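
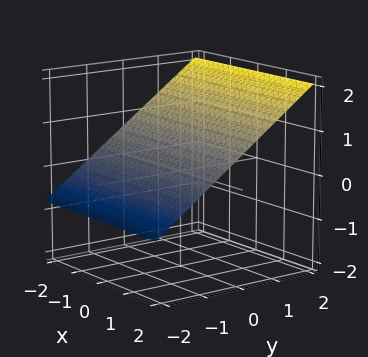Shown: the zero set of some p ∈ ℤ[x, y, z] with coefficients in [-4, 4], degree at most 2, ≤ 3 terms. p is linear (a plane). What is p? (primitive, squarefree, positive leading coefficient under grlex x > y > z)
First, deg p = 1. Every cross-section is a straight line — this is a plane.
Next, from the visible intercepts: no x-intercept at any integer in the box; it meets the y-axis at y = -1 (among the integer gridlines).
Finally, these observations pin down the coefficients.

2*y - 3*z + 2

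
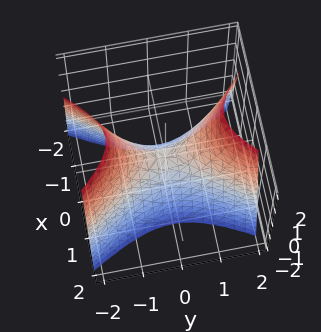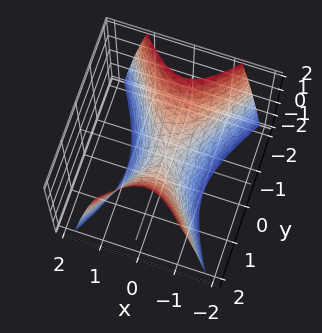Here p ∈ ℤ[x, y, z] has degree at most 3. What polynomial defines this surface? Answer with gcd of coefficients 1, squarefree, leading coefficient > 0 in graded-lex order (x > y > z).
2*x^2 - y^2 + z

1. The degree is 2 — a hyperbolic paraboloid; a quadric.
2. Symmetries: the y ↦ −y reflection is a symmetry, so y appears only in even powers; the x ↦ −x reflection is a symmetry, so x appears only in even powers.
3. Against the integer gridlines: one x-axis crossing is at x = 0; it meets the z-axis at z = 0 (among the integer gridlines).
4. Solving for integer coefficients yields p as stated.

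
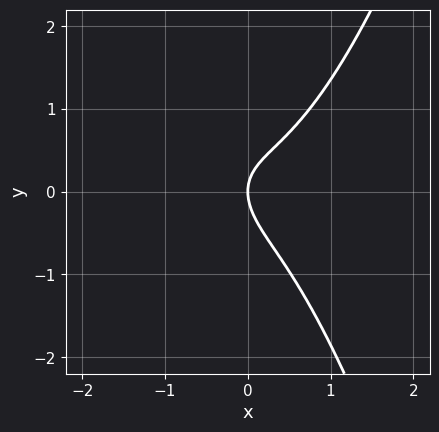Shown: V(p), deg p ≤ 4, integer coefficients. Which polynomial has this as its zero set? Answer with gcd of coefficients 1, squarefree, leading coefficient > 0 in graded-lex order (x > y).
First, deg p = 3. No degree-2 curve has this shape.
Then, from the axis intercepts and sections: it meets the x-axis at x = 0 (among the integer gridlines); it crosses the y-axis at the gridline y = 0.
Finally, matching integer coefficients to the picture gives p.

3*x^3 - x*y - 2*y^2 + 2*x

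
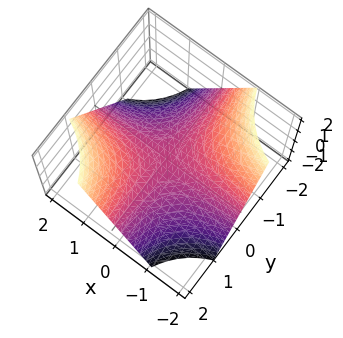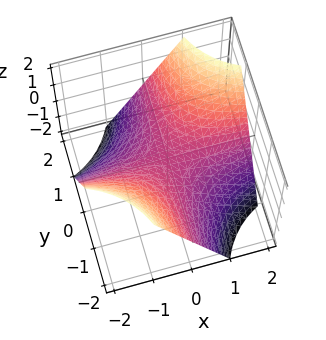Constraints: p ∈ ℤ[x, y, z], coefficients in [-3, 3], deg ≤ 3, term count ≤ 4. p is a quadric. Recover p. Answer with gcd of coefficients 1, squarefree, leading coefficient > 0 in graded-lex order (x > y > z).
The degree is 2 — a hyperbolic paraboloid; a quadric.
Against the integer gridlines: the visible y-axis segment lies entirely on the surface; the visible x-axis segment lies entirely on the surface; it crosses the z-axis at the gridline z = 0.
The integer polynomial consistent with all of this is the stated p.

x*y - z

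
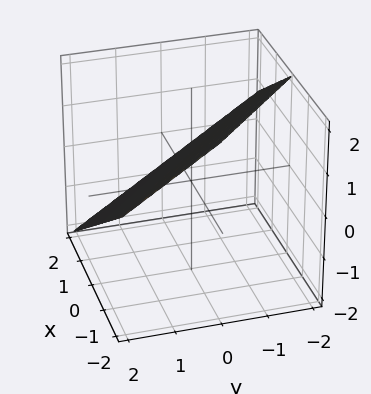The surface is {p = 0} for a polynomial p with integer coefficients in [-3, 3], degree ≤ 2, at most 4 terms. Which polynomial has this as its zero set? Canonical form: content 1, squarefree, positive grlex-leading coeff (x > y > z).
(a) Degree: every cross-section is a straight line — this is a plane, so deg p = 1.
(b) Checking where it meets the axes: it crosses the x-axis at the gridline x = 1; it meets the y-axis at y = 1 (among the integer gridlines).
(c) Matching integer coefficients to the picture gives p.

2*x + 2*y + 3*z - 2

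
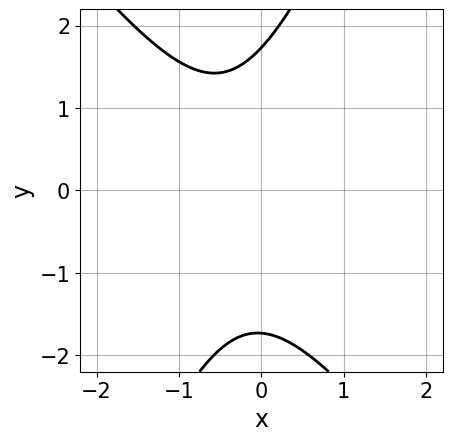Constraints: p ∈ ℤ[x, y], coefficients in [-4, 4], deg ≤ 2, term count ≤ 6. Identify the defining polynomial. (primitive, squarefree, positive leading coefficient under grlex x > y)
3*x^2 + x*y - y^2 + 2*x + 3

First, degree: a generic line meets the curve in up to 2 points, so deg p = 2.
Next, observable constraints: no x-intercept at any integer in the box.
Finally, assembling these constraints gives the stated polynomial.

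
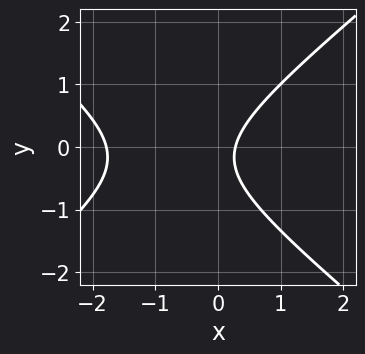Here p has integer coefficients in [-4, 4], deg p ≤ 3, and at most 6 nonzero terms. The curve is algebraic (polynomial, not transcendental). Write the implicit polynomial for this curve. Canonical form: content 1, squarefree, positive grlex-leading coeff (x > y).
2*x^2 - 3*y^2 + 3*x - y - 1

First, deg p = 2. The shape is more complex than any degree-1 curve.
Next, checking where it meets the axes: the curve avoids every integer y-axis point in the box.
Finally, together with the visible shape, these determine p as stated.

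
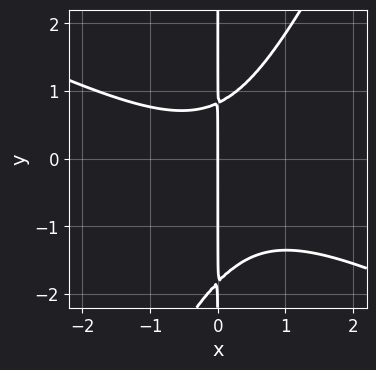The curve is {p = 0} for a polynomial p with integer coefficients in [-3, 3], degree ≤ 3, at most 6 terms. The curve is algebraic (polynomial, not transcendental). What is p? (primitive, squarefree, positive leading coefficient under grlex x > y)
2*x^3 + 3*x^2*y - 2*x*y^2 - 2*x*y + 3*x

First, deg p = 3.
Then, from the axis intercepts and sections: one x-axis crossing is at x = 0; the visible y-axis segment lies entirely on the curve.
Finally, these observations pin down the coefficients.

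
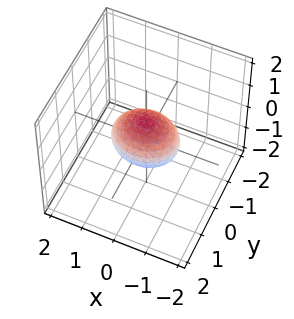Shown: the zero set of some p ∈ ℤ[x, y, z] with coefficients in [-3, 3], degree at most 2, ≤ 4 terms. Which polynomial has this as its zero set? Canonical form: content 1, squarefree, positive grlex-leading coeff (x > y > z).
2*x^2 + 3*y^2 + 3*z^2 - 2

Degree: a closed, bounded, convex surface; a quadric, so deg p = 2.
Symmetries: mirror symmetry y ↦ −y ⇒ only even powers of y; it's symmetric under z → −z, forcing even powers of z; the x ↦ −x reflection is a symmetry, so x appears only in even powers.
Checking where it meets the axes: the x-axis gridline crossings are at x ∈ {-1, 1}.
These observations pin down the coefficients.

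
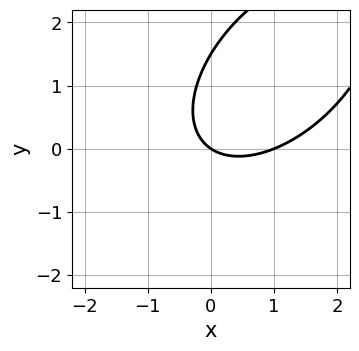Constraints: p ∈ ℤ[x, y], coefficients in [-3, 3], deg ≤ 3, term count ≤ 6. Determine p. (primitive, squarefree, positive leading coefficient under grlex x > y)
(a) deg p = 2.
(b) From the visible intercepts: it crosses the y-axis at the gridline y = 0; the x-axis gridline crossings are at x ∈ {0, 1}.
(c) Together with the visible shape, these determine p as stated.

2*x^2 - 2*x*y + 2*y^2 - 2*x - 3*y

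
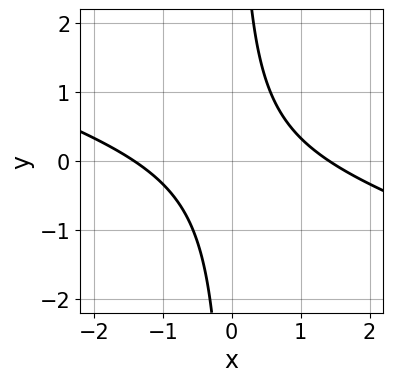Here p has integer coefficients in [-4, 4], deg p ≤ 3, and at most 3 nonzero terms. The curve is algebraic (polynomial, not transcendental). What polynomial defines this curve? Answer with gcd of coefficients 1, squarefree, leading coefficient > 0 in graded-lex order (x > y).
(a) The degree is 2 — no degree-1 curve has this shape.
(b) From the visible intercepts: the curve avoids every integer y-axis point in the box.
(c) Solving for integer coefficients yields p as stated.

x^2 + 3*x*y - 2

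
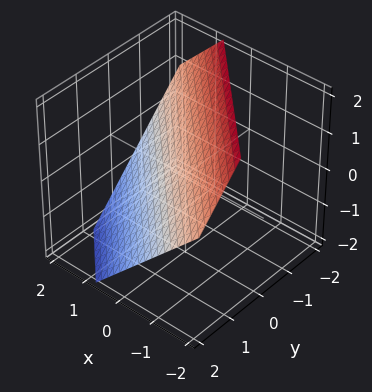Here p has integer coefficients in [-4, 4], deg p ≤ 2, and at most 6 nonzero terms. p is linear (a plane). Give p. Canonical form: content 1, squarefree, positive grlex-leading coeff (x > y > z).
3*x + 3*y + 3*z - 2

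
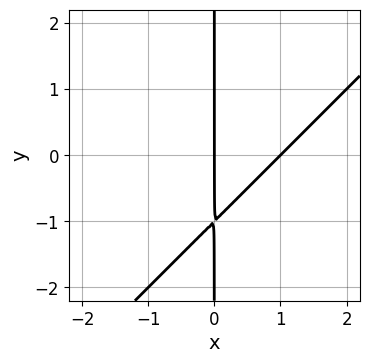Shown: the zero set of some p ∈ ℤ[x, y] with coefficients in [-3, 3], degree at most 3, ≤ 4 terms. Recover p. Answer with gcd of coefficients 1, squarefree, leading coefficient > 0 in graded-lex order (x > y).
(a) deg p = 2. A generic line meets the curve in up to 2 points.
(b) Reading off the gridlines: the visible y-axis segment lies entirely on the curve; the x-axis gridline crossings are at x ∈ {0, 1}.
(c) Fitting integer coefficients to these (and the overall shape) gives p.

x^2 - x*y - x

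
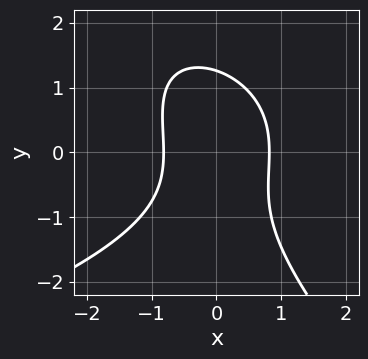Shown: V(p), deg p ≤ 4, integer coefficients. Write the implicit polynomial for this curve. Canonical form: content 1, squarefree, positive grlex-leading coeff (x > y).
(a) Degree: a generic line meets the curve in up to 3 points, so deg p = 3.
(b) Solving for integer coefficients yields p as stated.

x*y^2 + y^3 + 3*x^2 - 2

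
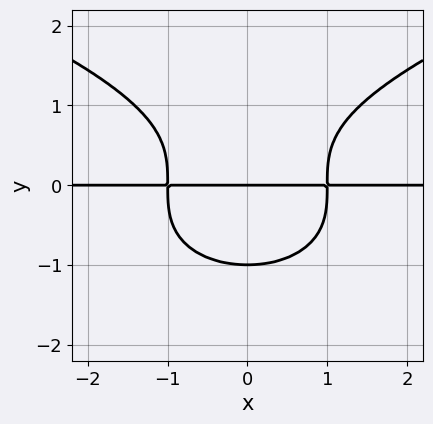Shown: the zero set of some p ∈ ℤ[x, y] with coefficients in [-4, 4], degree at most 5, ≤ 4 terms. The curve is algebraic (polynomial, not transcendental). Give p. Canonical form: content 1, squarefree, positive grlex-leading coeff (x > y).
y^4 - x^2*y + y

(a) deg p = 4. No degree-3 curve has this shape.
(b) Symmetries: it's symmetric under x → −x, forcing even powers of x.
(c) Checking where it meets the axes: the y-axis gridline crossings are at y ∈ {-1, 0}; the visible x-axis segment lies entirely on the curve.
(d) Fitting integer coefficients to these (and the overall shape) gives p.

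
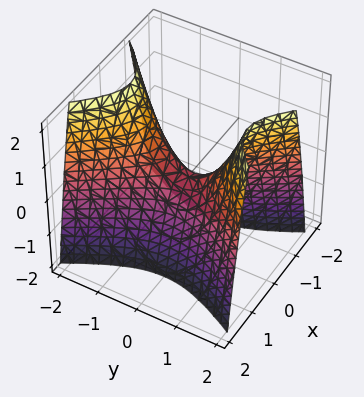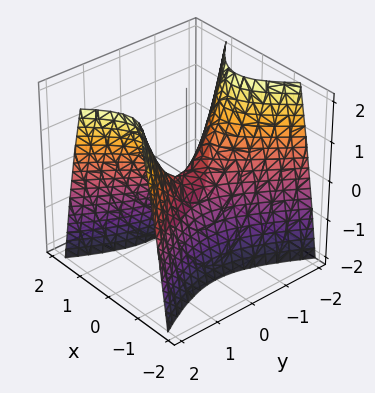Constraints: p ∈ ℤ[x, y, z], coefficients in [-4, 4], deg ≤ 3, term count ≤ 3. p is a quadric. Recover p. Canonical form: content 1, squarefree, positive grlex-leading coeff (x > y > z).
2*x^2 - y^2 + z

First, degree: a hyperbolic paraboloid; a quadric, so deg p = 2.
Next, symmetries: the y ↦ −y reflection is a symmetry, so y appears only in even powers; it's symmetric under x → −x, forcing even powers of x.
Then, reading off the gridlines: it meets the y-axis at y = 0 (among the integer gridlines); it crosses the z-axis at the gridline z = 0.
Finally, the integer polynomial consistent with all of this is the stated p.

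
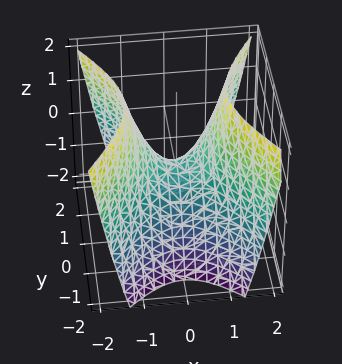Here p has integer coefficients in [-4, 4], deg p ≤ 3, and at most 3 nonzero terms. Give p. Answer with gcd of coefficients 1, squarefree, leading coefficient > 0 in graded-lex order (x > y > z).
3*x^2 - 2*y^2 - 2*z

(a) deg p = 2.
(b) Symmetries: it's symmetric under x → −x, forcing even powers of x; the y ↦ −y reflection is a symmetry, so y appears only in even powers.
(c) Checking where it meets the axes: it meets the z-axis at z = 0 (among the integer gridlines); it crosses the y-axis at the gridline y = 0.
(d) Matching integer coefficients to the picture gives p.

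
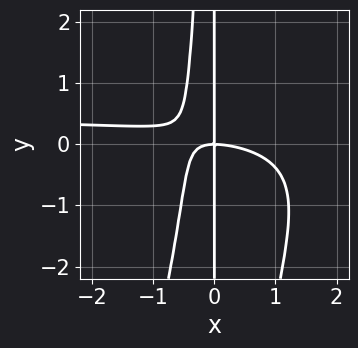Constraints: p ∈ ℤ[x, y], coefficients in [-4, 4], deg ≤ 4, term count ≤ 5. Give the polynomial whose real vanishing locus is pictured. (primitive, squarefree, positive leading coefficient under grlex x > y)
1. The degree is 4 — the shape is more complex than any degree-3 curve.
2. From the visible intercepts: the visible y-axis segment lies entirely on the curve; it crosses the x-axis at the gridline x = 0.
3. Together with the visible shape, these determine p as stated.

2*x^3*y - x^2*y^2 - x^3 - 3*x^2*y - 2*x*y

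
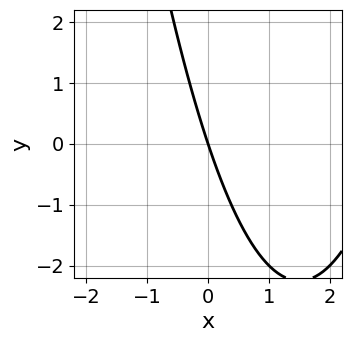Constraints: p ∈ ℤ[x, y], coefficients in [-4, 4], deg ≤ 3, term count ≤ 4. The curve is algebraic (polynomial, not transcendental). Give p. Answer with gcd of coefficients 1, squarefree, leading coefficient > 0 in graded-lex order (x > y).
x^2 - 3*x - y

1. Degree: a generic line meets the curve in up to 2 points, so deg p = 2.
2. Against the integer gridlines: it meets the x-axis at x = 0 (among the integer gridlines); one y-axis crossing is at y = 0.
3. Assembling these constraints gives the stated polynomial.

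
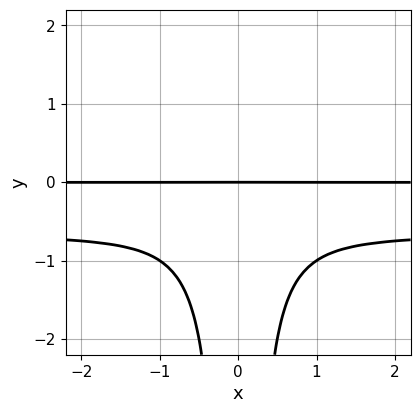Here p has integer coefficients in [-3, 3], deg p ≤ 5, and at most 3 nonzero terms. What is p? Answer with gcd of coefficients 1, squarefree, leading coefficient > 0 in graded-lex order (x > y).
3*x^2*y^2 + 2*x^2*y + y

First, the degree is 4 — no degree-3 curve has this shape.
Then, symmetries: mirror symmetry x ↦ −x ⇒ only even powers of x.
Next, observable constraints: every point of the x-axis in the box is on the curve; it meets the y-axis at y = 0 (among the integer gridlines).
Finally, the integer polynomial consistent with all of this is the stated p.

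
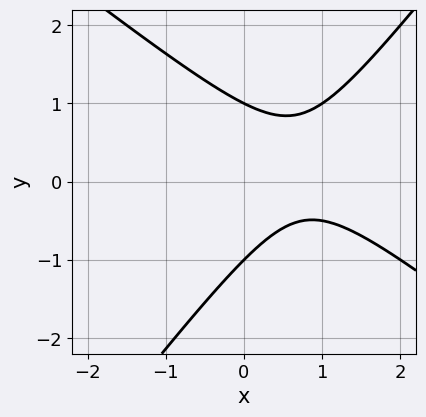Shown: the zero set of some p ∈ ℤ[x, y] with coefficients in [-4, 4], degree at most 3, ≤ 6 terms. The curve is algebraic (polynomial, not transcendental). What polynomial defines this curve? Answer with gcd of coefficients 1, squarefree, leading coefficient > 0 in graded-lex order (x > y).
First, degree: the shape is more complex than any degree-1 curve, so deg p = 2.
Then, against the integer gridlines: the curve avoids every integer x-axis point in the box; the y-axis gridline crossings are at y ∈ {-1, 1}.
Finally, together with the visible shape, these determine p as stated.

2*x^2 + x*y - 2*y^2 - 3*x + 2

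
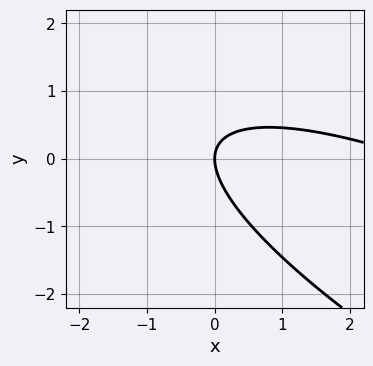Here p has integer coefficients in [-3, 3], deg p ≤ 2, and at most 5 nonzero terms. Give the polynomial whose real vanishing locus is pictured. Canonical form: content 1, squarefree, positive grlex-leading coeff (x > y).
First, degree: no degree-1 curve has this shape, so deg p = 2.
Then, from the axis intercepts and sections: it meets the x-axis at x = 0 (among the integer gridlines); one y-axis crossing is at y = 0.
Finally, fitting integer coefficients to these (and the overall shape) gives p.

x^2 + 3*x*y + 3*y^2 - 3*x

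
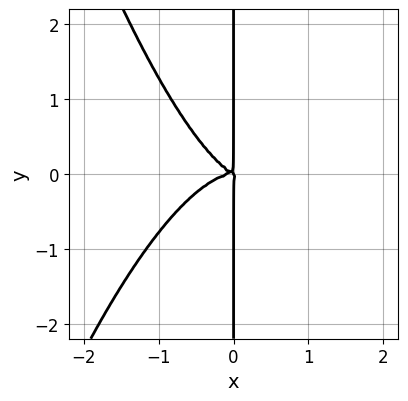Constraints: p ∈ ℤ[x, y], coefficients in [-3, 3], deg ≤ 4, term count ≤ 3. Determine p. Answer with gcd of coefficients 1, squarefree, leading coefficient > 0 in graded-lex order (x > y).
2*x^4 + x^2*y + 2*x*y^2

deg p = 4. The shape is more complex than any degree-3 curve.
Reading off the gridlines: the visible y-axis segment lies entirely on the curve.
Solving for integer coefficients yields p as stated.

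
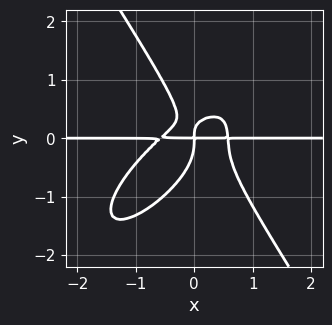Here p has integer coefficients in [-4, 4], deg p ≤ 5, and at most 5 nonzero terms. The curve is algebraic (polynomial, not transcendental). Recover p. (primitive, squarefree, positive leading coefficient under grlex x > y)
First, degree: the shape is more complex than any degree-3 curve, so deg p = 4.
Then, reading off the gridlines: every point of the x-axis in the box is on the curve.
Finally, the integer polynomial consistent with all of this is the stated p.

3*x^3*y - 3*x^2*y^2 + 2*y^4 + 2*x*y^2 - x*y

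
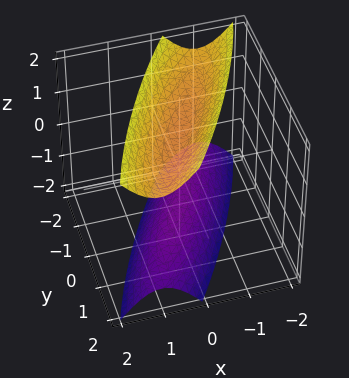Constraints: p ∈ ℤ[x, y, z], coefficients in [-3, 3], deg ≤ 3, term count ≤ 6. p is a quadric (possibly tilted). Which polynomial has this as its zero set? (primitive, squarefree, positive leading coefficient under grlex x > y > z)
1. I count 2 distinct pieces.
2. deg p = 2.
3. From the axis intercepts and sections: it misses every integer gridline on the x-axis; no y-intercept at any integer in the box; the z-axis gridline crossings are at z ∈ {-1, 1}.
4. Matching integer coefficients to the picture gives p.

3*x^2 - 3*x*y + y^2 - z^2 + 1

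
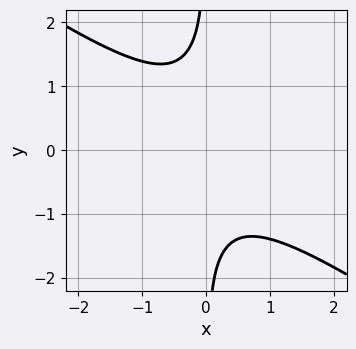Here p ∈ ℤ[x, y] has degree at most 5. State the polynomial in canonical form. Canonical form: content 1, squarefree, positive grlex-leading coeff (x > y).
deg p = 4.
From the axis intercepts and sections: the curve avoids every integer x-axis point in the box; no y-intercept at any integer in the box.
Putting this together gives p.

x^3*y - 2*x*y^3 - 2*x^2 - 2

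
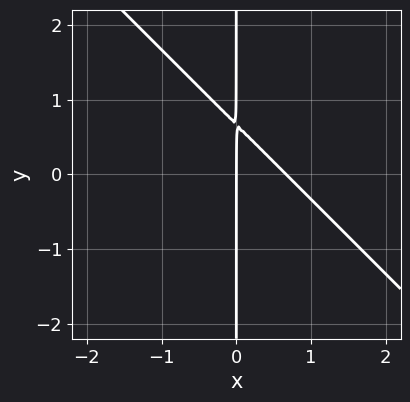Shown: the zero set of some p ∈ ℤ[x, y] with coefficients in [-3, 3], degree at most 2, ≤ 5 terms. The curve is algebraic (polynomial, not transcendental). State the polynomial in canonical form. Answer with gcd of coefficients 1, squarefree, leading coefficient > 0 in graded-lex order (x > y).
3*x^2 + 3*x*y - 2*x

(a) The degree is 2 — a generic line meets the curve in up to 2 points.
(b) Checking where it meets the axes: every point of the y-axis in the box is on the curve; it meets the x-axis at x = 0 (among the integer gridlines).
(c) These observations pin down the coefficients.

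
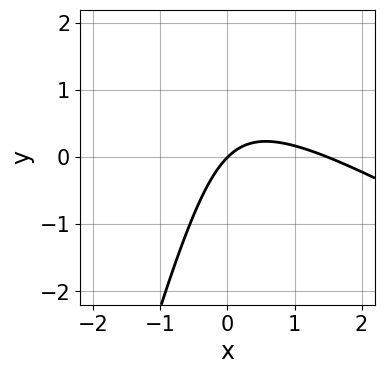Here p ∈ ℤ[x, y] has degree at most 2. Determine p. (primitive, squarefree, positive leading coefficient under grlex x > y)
2*x^2 + 3*x*y - y^2 - 3*x + 3*y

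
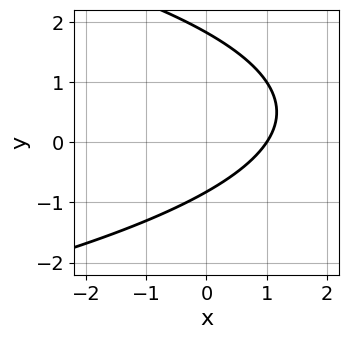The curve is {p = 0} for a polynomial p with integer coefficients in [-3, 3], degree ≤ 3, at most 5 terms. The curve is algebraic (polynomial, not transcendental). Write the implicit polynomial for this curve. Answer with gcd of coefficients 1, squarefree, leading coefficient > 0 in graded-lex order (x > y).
2*y^2 + 3*x - 2*y - 3

1. The degree is 2 — a generic line meets the curve in up to 2 points.
2. Checking where it meets the axes: it crosses the x-axis at the gridline x = 1.
3. These observations pin down the coefficients.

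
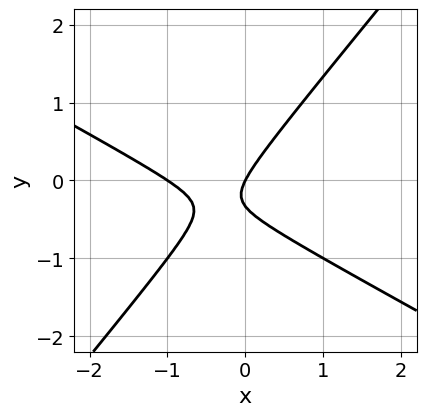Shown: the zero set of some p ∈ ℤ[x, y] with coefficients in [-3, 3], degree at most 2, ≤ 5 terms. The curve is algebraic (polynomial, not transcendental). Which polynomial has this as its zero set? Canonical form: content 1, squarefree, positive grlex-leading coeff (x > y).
1. deg p = 2. The shape is more complex than any degree-1 curve.
2. Against the integer gridlines: it crosses the y-axis at the gridline y = 0; the x-axis gridline crossings are at x ∈ {-1, 0}.
3. These observations pin down the coefficients.

2*x^2 + 2*x*y - 3*y^2 + 2*x - y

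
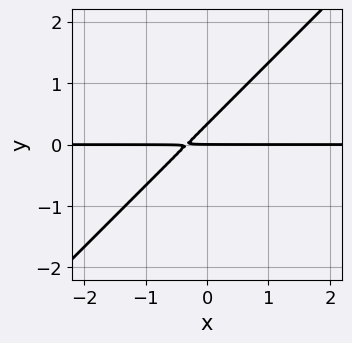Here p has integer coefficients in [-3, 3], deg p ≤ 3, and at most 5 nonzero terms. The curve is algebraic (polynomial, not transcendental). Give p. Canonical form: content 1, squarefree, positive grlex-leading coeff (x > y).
(a) deg p = 2.
(b) Checking where it meets the axes: it crosses the y-axis at the gridline y = 0; the visible x-axis segment lies entirely on the curve.
(c) Assembling these constraints gives the stated polynomial.

3*x*y - 3*y^2 + y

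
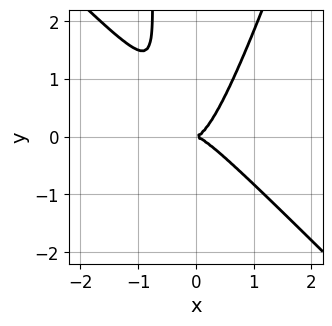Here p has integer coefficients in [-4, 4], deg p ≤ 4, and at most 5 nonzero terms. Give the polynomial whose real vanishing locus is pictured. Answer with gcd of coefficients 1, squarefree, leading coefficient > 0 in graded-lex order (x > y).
1. The degree is 3 — no degree-2 curve has this shape.
2. Observable constraints: it crosses the x-axis at the gridline x = 0; it meets the y-axis at y = 0 (among the integer gridlines).
3. These observations pin down the coefficients.

3*x^3 + 2*x^2*y - x*y^2 - y^2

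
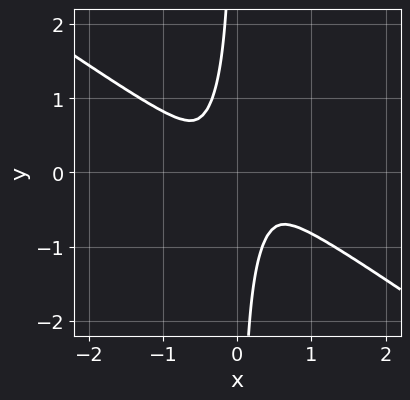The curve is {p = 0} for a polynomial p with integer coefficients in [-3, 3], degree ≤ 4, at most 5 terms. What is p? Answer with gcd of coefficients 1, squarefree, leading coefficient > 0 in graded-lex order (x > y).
x^4 + 3*x*y^3 + y^2

1. deg p = 4. A generic line meets the curve in up to 4 points.
2. The integer polynomial consistent with all of this is the stated p.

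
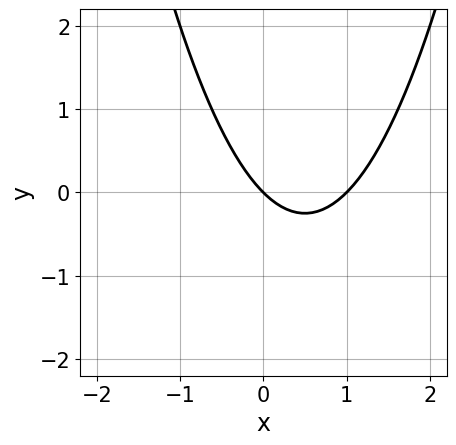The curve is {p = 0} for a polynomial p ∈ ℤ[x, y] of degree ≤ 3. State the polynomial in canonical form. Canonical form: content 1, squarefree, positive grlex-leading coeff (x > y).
x^2 - x - y

1. The degree is 2 — no degree-1 curve has this shape.
2. Observable constraints: it crosses the y-axis at the gridline y = 0; the x-axis gridline crossings are at x ∈ {0, 1}.
3. Together with the visible shape, these determine p as stated.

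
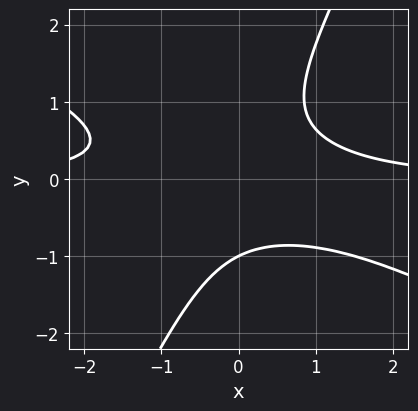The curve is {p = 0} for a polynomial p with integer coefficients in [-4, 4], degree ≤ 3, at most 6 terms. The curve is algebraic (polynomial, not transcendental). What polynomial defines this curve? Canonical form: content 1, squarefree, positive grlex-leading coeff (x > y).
Degree: no degree-2 curve has this shape, so deg p = 3.
Checking where it meets the axes: it meets the y-axis at y = -1 (among the integer gridlines); no x-intercept at any integer in the box.
Matching integer coefficients to the picture gives p.

2*x^2*y + 3*x*y^2 - 2*y^3 - 2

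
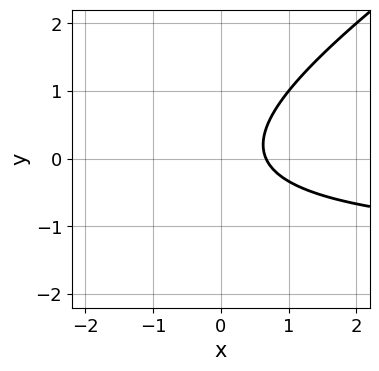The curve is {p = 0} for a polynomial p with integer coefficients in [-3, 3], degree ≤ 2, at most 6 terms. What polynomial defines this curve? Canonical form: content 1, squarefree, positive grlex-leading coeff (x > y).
2*x*y - 3*y^2 + 3*x - 2

(a) The degree is 2 — a generic line meets the curve in up to 2 points.
(b) From the visible intercepts: the curve avoids every integer y-axis point in the box.
(c) Solving for integer coefficients yields p as stated.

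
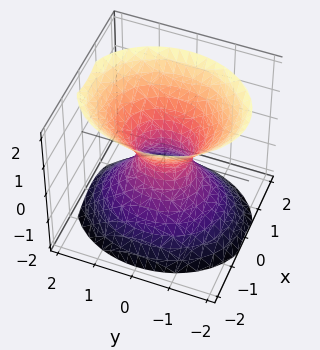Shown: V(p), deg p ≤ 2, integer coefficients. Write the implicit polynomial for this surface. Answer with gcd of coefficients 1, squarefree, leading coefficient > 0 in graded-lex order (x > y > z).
3*x^2 + 2*y^2 - 2*z^2 - 1

(a) deg p = 2. An hourglass — one-sheet hyperboloid; a quadric.
(b) Symmetries: it's symmetric under y → −y, forcing even powers of y; it's symmetric under z → −z, forcing even powers of z; mirror symmetry x ↦ −x ⇒ only even powers of x.
(c) Observable constraints: no z-intercept at any integer in the box.
(d) Together with the visible shape, these determine p as stated.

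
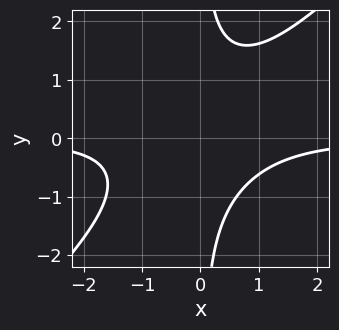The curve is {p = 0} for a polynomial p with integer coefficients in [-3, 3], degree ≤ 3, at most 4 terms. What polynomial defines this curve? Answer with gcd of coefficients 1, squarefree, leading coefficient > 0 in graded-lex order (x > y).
x^2*y - x*y^2 + 1

1. deg p = 3. The shape is more complex than any degree-2 curve.
2. Against the integer gridlines: the curve avoids every integer x-axis point in the box; the curve avoids every integer y-axis point in the box.
3. Together with the visible shape, these determine p as stated.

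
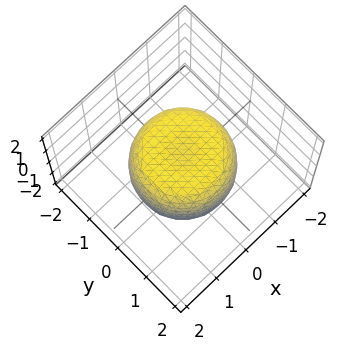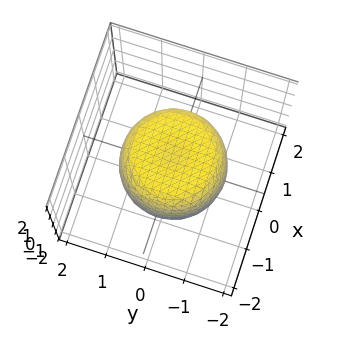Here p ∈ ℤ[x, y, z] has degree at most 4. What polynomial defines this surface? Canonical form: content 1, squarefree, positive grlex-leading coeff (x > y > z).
x^4 + 2*x^2*y^2 + y^4 - x^2 - y^2 + z^2 - 1

deg p = 4. No degree-3 surface has this shape.
Symmetries: the surface is invariant under rotation about z: p = q(x² + y², z).
Against the integer gridlines: the z-axis gridline crossings are at z ∈ {-1, 1}; a circular section at z = -1 has radius exactly 1.
Matching integer coefficients to the picture gives p.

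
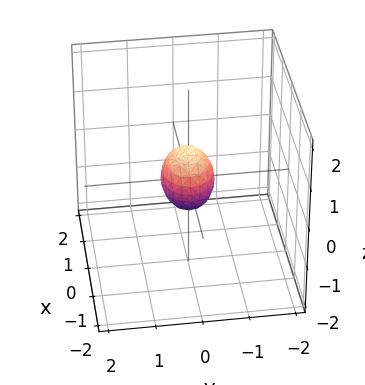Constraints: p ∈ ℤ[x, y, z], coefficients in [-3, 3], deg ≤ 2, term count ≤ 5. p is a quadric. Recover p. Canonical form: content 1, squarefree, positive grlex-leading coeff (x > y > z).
First, the degree is 2 — a closed, bounded, convex surface; a quadric.
Then, symmetries: mirror symmetry y ↦ −y ⇒ only even powers of y; it's symmetric under z → −z, forcing even powers of z; the x ↦ −x reflection is a symmetry, so x appears only in even powers.
Finally, fitting integer coefficients to these (and the overall shape) gives p.

2*x^2 + 3*y^2 + 2*z^2 - 1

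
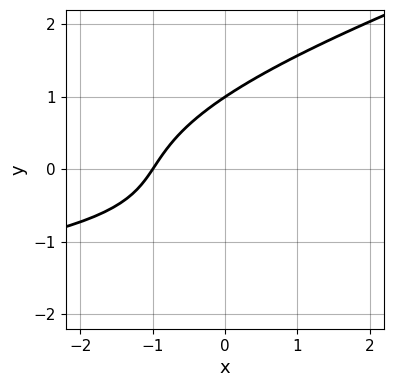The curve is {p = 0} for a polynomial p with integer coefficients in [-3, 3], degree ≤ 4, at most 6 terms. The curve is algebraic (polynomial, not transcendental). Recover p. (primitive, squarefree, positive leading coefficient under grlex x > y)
x*y^2 - 3*y^3 + 2*x*y + 3*x + 3

deg p = 3. The shape is more complex than any degree-2 curve.
From the axis intercepts and sections: it crosses the x-axis at the gridline x = -1; it crosses the y-axis at the gridline y = 1.
Putting this together gives p.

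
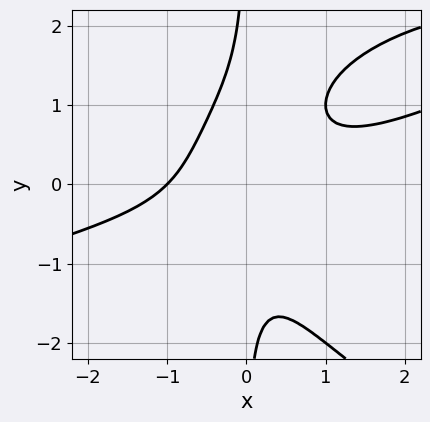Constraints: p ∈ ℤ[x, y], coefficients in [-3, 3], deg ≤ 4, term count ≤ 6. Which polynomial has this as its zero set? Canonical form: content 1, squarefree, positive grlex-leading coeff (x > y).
x*y^3 + x^3 - 3*x^2*y + 1

Degree: a generic line meets the curve in up to 4 points, so deg p = 4.
From the axis intercepts and sections: no y-intercept at any integer in the box; one x-axis crossing is at x = -1.
Putting this together gives p.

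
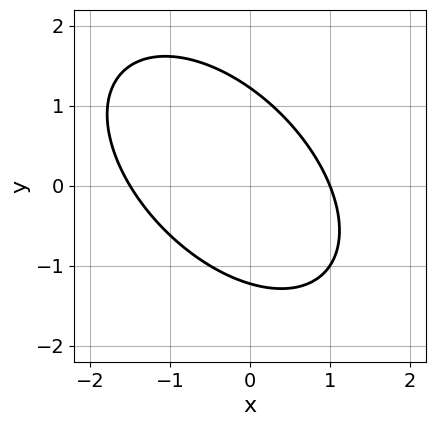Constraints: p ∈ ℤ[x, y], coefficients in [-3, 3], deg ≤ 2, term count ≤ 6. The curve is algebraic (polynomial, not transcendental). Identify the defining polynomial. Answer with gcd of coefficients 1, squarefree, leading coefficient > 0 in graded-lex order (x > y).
2*x^2 + 2*x*y + 2*y^2 + x - 3

1. The degree is 2 — no degree-1 curve has this shape.
2. Observable constraints: one x-axis crossing is at x = 1.
3. These observations pin down the coefficients.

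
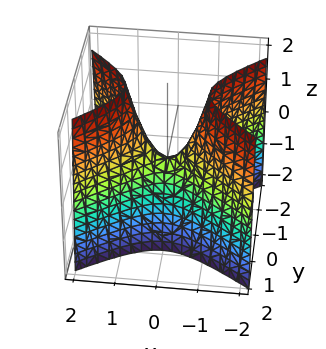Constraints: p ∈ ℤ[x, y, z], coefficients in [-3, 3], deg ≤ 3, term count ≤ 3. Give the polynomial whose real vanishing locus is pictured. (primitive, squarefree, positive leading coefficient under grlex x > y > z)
2*x^2 - 3*y^2 - z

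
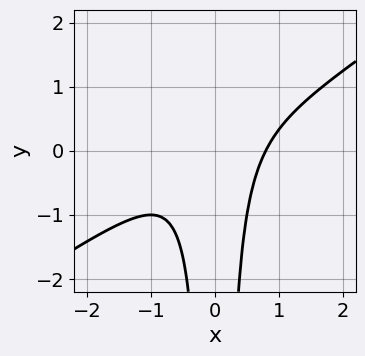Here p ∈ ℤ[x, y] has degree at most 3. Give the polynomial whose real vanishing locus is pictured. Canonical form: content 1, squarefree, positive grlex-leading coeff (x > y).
2*x^3 - 3*x^2*y - 1

First, deg p = 3. A generic line meets the curve in up to 3 points.
Next, observable constraints: no y-intercept at any integer in the box.
Finally, assembling these constraints gives the stated polynomial.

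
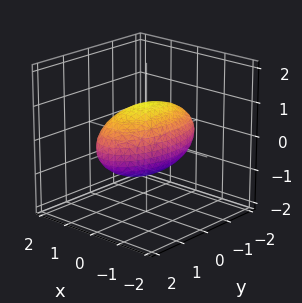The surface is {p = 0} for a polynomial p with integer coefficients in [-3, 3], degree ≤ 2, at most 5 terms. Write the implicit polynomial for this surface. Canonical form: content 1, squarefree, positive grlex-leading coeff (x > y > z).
First, the degree is 2 — a closed, bounded, convex surface; a quadric.
Then, symmetries: it's symmetric under y → −y, forcing even powers of y; the x ↦ −x reflection is a symmetry, so x appears only in even powers; mirror symmetry z ↦ −z ⇒ only even powers of z.
Next, from the visible intercepts: among the integer gridlines, it crosses the z-axis at z ∈ {-1, 1}; the x-axis gridline crossings are at x ∈ {-1, 1}.
Finally, these observations pin down the coefficients.

3*x^2 + y^2 + 3*z^2 - 3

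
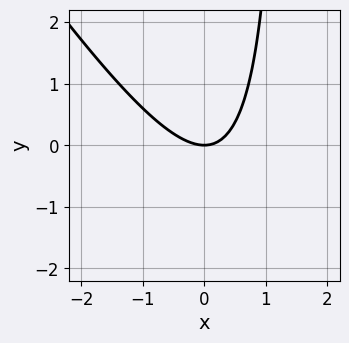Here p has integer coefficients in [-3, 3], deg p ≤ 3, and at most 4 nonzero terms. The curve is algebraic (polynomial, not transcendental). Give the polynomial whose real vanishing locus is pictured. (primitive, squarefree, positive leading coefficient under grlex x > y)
First, degree: a generic line meets the curve in up to 2 points, so deg p = 2.
Next, from the visible intercepts: one y-axis crossing is at y = 0; it crosses the x-axis at the gridline x = 0.
Finally, putting this together gives p.

3*x^2 + 2*x*y - 3*y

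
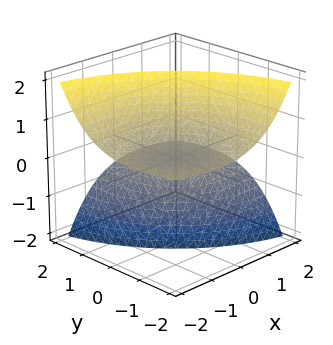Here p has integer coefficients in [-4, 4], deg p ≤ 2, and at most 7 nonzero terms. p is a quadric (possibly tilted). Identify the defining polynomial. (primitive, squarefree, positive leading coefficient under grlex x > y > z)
x^2 + 3*x*z + y^2 + 3*y*z - z^2

(a) The picture has 2 separate pieces. They look like related sheets of one shape, so recover p as a whole.
(b) deg p = 2. No degree-1 surface has this shape.
(c) From the axis intercepts and sections: one x-axis crossing is at x = 0; it crosses the z-axis at the gridline z = 0.
(d) These observations pin down the coefficients.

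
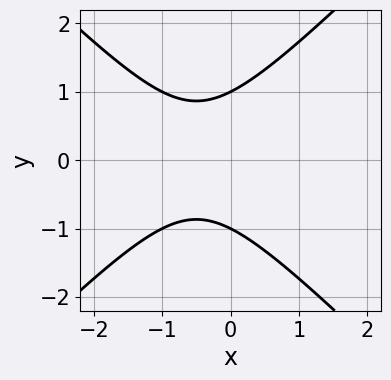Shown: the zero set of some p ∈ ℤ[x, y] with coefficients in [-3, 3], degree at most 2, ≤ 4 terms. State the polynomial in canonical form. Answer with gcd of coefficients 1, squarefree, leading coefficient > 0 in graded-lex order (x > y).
x^2 - y^2 + x + 1

(a) Degree: no degree-1 curve has this shape, so deg p = 2.
(b) Symmetries: it's symmetric under y → −y, forcing even powers of y.
(c) Against the integer gridlines: the curve avoids every integer x-axis point in the box; among the integer gridlines, it crosses the y-axis at y ∈ {-1, 1}.
(d) Fitting integer coefficients to these (and the overall shape) gives p.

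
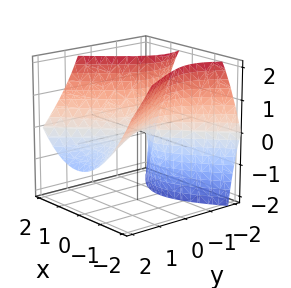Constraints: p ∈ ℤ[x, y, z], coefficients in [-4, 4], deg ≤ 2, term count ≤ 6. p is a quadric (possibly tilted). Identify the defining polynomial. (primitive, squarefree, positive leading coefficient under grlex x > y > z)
First, the degree is 2 — no degree-1 surface has this shape.
Then, observable constraints: it meets the z-axis at z = 0 (among the integer gridlines); it meets the y-axis at y = 0 (among the integer gridlines).
Finally, together with the visible shape, these determine p as stated.

3*x^2 - x*y - 2*y^2 - 3*y*z - 3*z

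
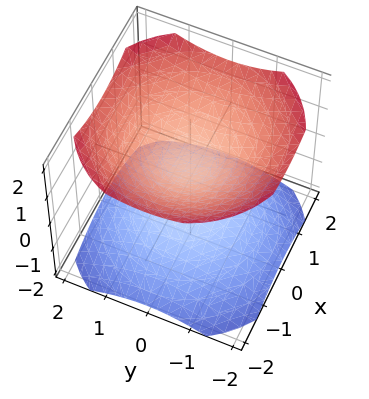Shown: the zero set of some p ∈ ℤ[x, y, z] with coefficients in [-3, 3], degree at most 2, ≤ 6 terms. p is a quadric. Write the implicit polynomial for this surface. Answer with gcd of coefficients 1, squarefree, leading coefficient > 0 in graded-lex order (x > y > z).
1. The picture has 2 separate pieces.
2. Degree: two sheets facing apart; a quadric, so deg p = 2.
3. Symmetries: the z ↦ −z reflection is a symmetry, so z appears only in even powers; every cross-section ⟂ z is a circle, so x, y appear only via x² + y².
4. Reading off the gridlines: no y-intercept at any integer in the box; the surface avoids every integer x-axis point in the box.
5. These observations pin down the coefficients.

2*x^2 + 2*y^2 - 3*z^2 + 1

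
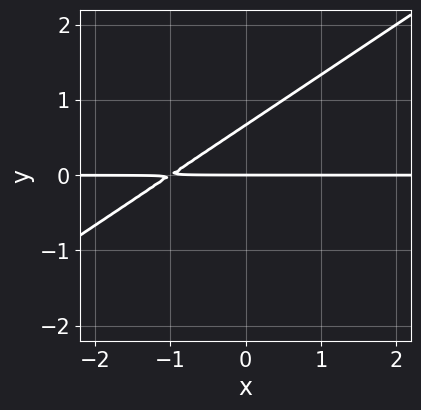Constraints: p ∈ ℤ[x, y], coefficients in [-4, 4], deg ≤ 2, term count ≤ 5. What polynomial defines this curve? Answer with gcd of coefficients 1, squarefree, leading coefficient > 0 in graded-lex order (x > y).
2*x*y - 3*y^2 + 2*y

The degree is 2 — no degree-1 curve has this shape.
Reading off the gridlines: every point of the x-axis in the box is on the curve; it crosses the y-axis at the gridline y = 0.
The integer polynomial consistent with all of this is the stated p.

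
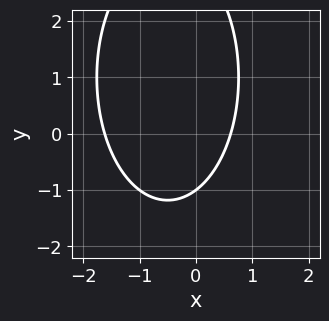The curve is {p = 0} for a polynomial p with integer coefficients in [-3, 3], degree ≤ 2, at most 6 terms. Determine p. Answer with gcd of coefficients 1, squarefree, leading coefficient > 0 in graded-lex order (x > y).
3*x^2 + y^2 + 3*x - 2*y - 3

(a) deg p = 2. No degree-1 curve has this shape.
(b) From the axis intercepts and sections: it meets the y-axis at y = -1 (among the integer gridlines).
(c) Assembling these constraints gives the stated polynomial.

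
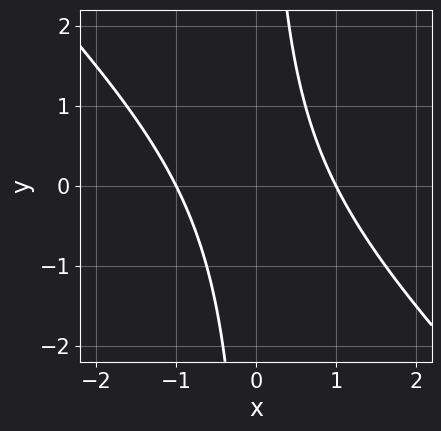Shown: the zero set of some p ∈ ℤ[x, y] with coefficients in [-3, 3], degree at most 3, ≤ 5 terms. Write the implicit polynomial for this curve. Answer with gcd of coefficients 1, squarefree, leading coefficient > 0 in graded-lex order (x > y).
x^2 + x*y - 1

First, deg p = 2. The shape is more complex than any degree-1 curve.
Then, from the axis intercepts and sections: the x-axis gridline crossings are at x ∈ {-1, 1}; no y-intercept at any integer in the box.
Finally, together with the visible shape, these determine p as stated.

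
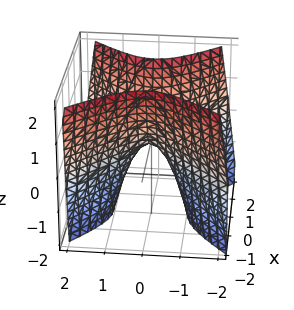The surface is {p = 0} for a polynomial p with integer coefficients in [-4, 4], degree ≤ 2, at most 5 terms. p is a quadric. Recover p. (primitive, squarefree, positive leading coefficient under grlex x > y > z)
2*x^2 - 2*y^2 - z

(a) Degree: a hyperbolic paraboloid; a quadric, so deg p = 2.
(b) Symmetries: the y ↦ −y reflection is a symmetry, so y appears only in even powers; it's symmetric under x → −x, forcing even powers of x.
(c) From the visible intercepts: it crosses the y-axis at the gridline y = 0; it crosses the z-axis at the gridline z = 0.
(d) The integer polynomial consistent with all of this is the stated p.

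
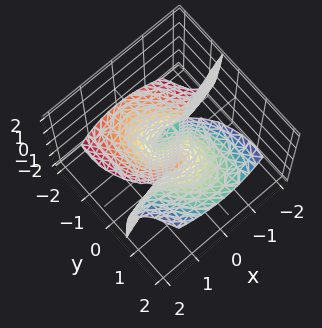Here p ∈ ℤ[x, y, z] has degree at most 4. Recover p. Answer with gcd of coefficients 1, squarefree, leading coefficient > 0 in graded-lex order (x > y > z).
x^3 - 3*x^2*y - 2*y^3 + 3*y^2*z + y

The degree is 3 — no degree-2 surface has this shape.
Observable constraints: it meets the y-axis at y = 0 (among the integer gridlines); the visible z-axis segment lies entirely on the surface.
Matching integer coefficients to the picture gives p.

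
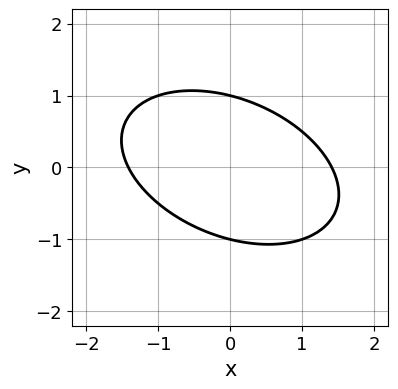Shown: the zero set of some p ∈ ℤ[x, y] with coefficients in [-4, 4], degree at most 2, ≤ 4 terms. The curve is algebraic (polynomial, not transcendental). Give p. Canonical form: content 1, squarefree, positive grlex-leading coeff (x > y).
x^2 + x*y + 2*y^2 - 2

First, degree: a generic line meets the curve in up to 2 points, so deg p = 2.
Then, checking where it meets the axes: among the integer gridlines, it crosses the y-axis at y ∈ {-1, 1}.
Finally, the integer polynomial consistent with all of this is the stated p.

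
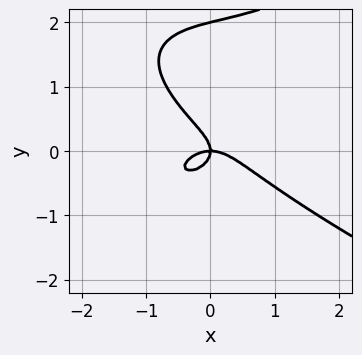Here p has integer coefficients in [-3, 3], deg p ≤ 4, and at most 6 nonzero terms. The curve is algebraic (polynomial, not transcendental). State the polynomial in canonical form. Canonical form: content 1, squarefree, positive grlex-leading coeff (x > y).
1. deg p = 4. No degree-3 curve has this shape.
2. Observable constraints: one x-axis crossing is at x = 0; the y-axis gridline crossings are at y ∈ {0, 2}.
3. Together with the visible shape, these determine p as stated.

y^4 - x^3 - 2*y^3 - x*y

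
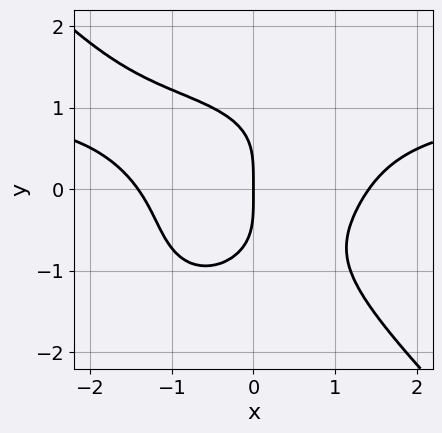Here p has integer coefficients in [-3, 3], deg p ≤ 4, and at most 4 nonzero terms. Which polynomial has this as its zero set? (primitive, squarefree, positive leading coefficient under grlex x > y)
1. Degree: no degree-3 curve has this shape, so deg p = 4.
2. Observable constraints: it crosses the y-axis at the gridline y = 0; one x-axis crossing is at x = 0.
3. Solving for integer coefficients yields p as stated.

x^3*y + y^4 - x^3 + 2*x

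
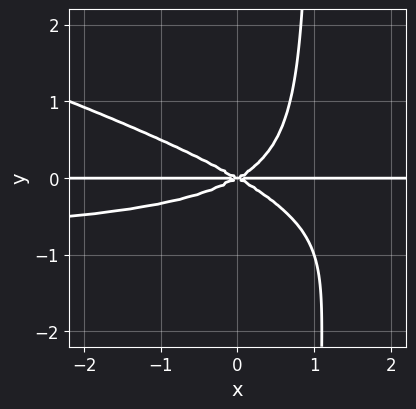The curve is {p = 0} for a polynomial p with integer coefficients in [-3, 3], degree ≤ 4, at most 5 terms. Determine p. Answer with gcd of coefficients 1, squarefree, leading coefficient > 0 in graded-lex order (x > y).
(a) The degree is 4 — no degree-3 curve has this shape.
(b) From the visible intercepts: it crosses the y-axis at the gridline y = 0; every point of the x-axis in the box is on the curve.
(c) Together with the visible shape, these determine p as stated.

x^2*y^2 + 3*x*y^3 + x^2*y - 3*y^3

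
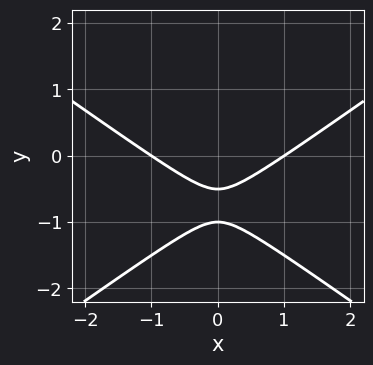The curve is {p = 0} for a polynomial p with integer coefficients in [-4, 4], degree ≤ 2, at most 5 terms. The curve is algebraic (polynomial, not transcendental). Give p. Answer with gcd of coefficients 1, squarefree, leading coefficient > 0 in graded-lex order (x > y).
x^2 - 2*y^2 - 3*y - 1

(a) Degree: the shape is more complex than any degree-1 curve, so deg p = 2.
(b) Symmetries: it's symmetric under x → −x, forcing even powers of x.
(c) From the axis intercepts and sections: one y-axis crossing is at y = -1; the x-axis gridline crossings are at x ∈ {-1, 1}.
(d) Solving for integer coefficients yields p as stated.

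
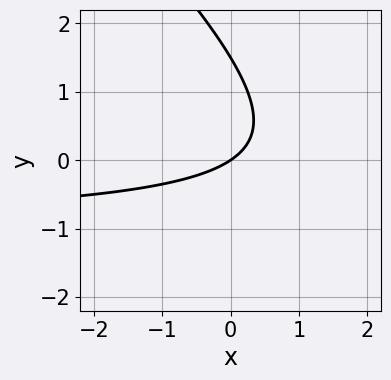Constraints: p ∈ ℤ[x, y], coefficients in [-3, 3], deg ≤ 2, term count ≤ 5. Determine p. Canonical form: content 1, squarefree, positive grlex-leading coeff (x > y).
2*x*y + 2*y^2 + 2*x - 3*y

Degree: the shape is more complex than any degree-1 curve, so deg p = 2.
From the visible intercepts: it meets the y-axis at y = 0 (among the integer gridlines); one x-axis crossing is at x = 0.
The integer polynomial consistent with all of this is the stated p.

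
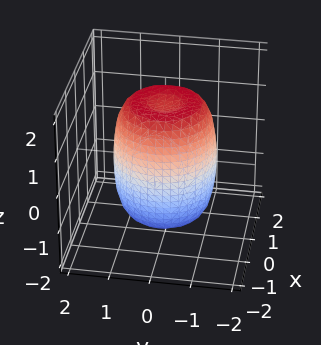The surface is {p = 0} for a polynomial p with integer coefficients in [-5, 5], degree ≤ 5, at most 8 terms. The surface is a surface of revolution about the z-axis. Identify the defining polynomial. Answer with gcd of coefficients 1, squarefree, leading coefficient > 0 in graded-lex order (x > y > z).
2*x^4 + 4*x^2*y^2 + 2*y^4 - 2*x^2 - 2*y^2 + z^2 - 2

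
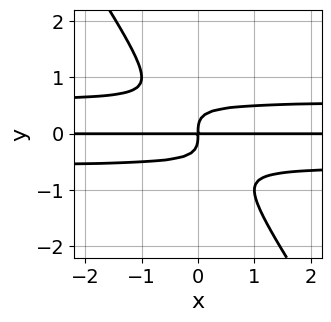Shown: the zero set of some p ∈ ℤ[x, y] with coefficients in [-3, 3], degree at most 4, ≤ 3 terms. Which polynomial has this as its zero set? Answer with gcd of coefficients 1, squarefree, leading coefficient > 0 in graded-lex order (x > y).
First, deg p = 4. The shape is more complex than any degree-3 curve.
Then, observable constraints: the visible x-axis segment lies entirely on the curve.
Finally, the integer polynomial consistent with all of this is the stated p.

3*x*y^3 + 2*y^4 - x*y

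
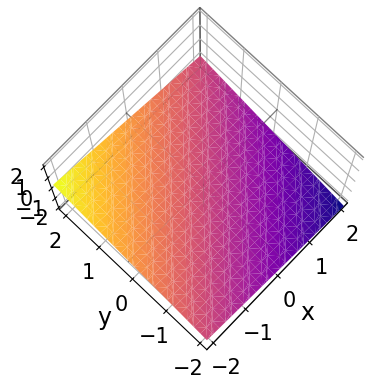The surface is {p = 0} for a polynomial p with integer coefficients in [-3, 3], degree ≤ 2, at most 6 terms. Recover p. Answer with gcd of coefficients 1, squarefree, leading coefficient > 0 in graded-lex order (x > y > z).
x - y + 3*z + 2

First, the degree is 1 — the surface is flat (a plane).
Next, reading off the gridlines: one x-axis crossing is at x = -2; it meets the y-axis at y = 2 (among the integer gridlines).
Finally, these observations pin down the coefficients.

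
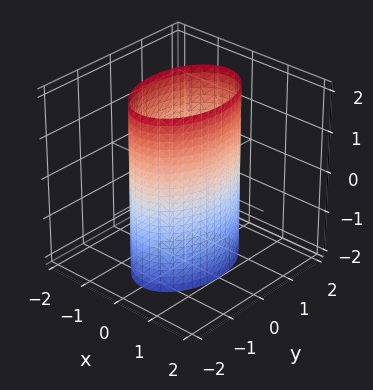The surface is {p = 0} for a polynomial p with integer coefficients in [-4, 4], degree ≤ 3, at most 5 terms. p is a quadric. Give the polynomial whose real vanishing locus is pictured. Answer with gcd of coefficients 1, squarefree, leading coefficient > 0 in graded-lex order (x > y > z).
2*x^2 + y^2 - 2

First, the degree is 2 — a cylinder; a quadric.
Then, symmetries: the z ↦ −z reflection is a symmetry, so z appears only in even powers; it's symmetric under y → −y, forcing even powers of y; mirror symmetry x ↦ −x ⇒ only even powers of x.
Next, checking where it meets the axes: the surface avoids every integer z-axis point in the box; among the integer gridlines, it crosses the x-axis at x ∈ {-1, 1}.
Finally, matching integer coefficients to the picture gives p.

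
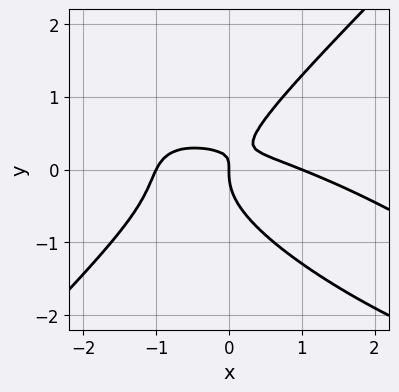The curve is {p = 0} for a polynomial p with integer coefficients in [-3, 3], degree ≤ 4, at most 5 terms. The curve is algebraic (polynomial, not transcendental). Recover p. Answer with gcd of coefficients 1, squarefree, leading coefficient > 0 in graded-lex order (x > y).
x^3 + 2*x^2*y - 3*y^3 + 3*x*y - x

deg p = 3. No degree-2 curve has this shape.
Against the integer gridlines: the x-axis gridline crossings are at x ∈ {-1, 0, 1}; it crosses the y-axis at the gridline y = 0.
Matching integer coefficients to the picture gives p.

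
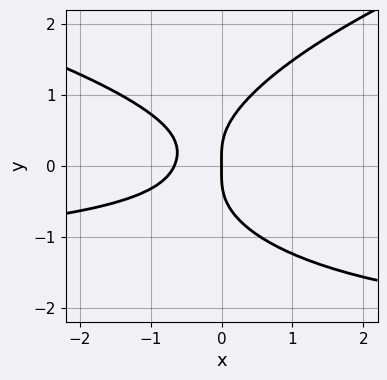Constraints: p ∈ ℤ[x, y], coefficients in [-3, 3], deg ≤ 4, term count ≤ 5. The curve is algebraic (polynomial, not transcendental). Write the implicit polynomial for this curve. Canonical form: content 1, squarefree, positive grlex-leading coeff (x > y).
3*y^4 - 2*x^2*y - 3*x*y^2 - 3*x^2 - 2*x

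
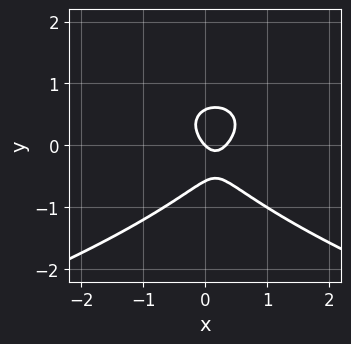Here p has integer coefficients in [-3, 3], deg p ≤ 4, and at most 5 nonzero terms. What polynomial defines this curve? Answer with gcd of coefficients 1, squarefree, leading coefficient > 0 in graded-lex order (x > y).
3*y^3 + 3*x^2 - x - y

First, deg p = 3. No degree-2 curve has this shape.
Next, from the visible intercepts: one x-axis crossing is at x = 0; one y-axis crossing is at y = 0.
Finally, fitting integer coefficients to these (and the overall shape) gives p.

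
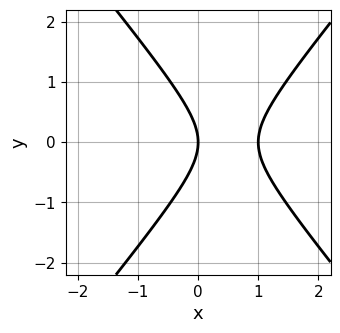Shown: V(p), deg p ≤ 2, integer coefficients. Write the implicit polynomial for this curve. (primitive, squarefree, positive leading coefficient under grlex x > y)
(a) Degree: the shape is more complex than any degree-1 curve, so deg p = 2.
(b) Symmetries: it's symmetric under y → −y, forcing even powers of y.
(c) Checking where it meets the axes: it crosses the y-axis at the gridline y = 0; the x-axis gridline crossings are at x ∈ {0, 1}.
(d) Matching integer coefficients to the picture gives p.

3*x^2 - 2*y^2 - 3*x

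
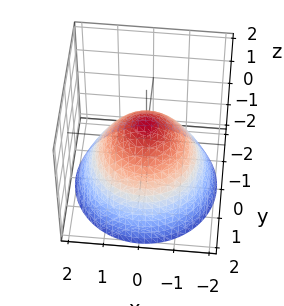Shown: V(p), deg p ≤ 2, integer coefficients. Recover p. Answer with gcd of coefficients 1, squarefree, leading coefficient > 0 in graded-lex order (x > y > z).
2*x^2 + 2*y^2 + 3*z - 2

1. Degree: a generic line meets the surface in up to 2 points, so deg p = 2.
2. Symmetry: the z-axis is an axis of rotation, so x and y enter only as x² + y².
3. Observable constraints: among the integer gridlines, it crosses the y-axis at y ∈ {-1, 1}; among the integer gridlines, it crosses the x-axis at x ∈ {-1, 1}; a circular section at z = 0 has radius exactly 1.
4. The integer polynomial consistent with all of this is the stated p.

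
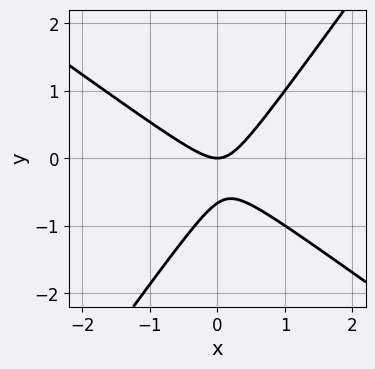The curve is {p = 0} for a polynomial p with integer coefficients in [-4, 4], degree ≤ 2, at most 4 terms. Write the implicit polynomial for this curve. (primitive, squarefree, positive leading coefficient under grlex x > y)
3*x^2 + 2*x*y - 3*y^2 - 2*y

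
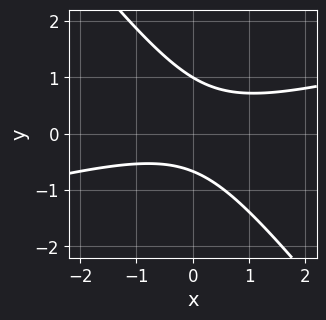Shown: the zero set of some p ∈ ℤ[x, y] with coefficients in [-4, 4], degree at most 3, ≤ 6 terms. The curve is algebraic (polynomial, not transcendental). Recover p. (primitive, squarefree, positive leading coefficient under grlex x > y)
deg p = 2.
From the visible intercepts: it misses every integer gridline on the x-axis; it crosses the y-axis at the gridline y = 1.
Putting this together gives p.

x^2 - 3*x*y - 3*y^2 + y + 2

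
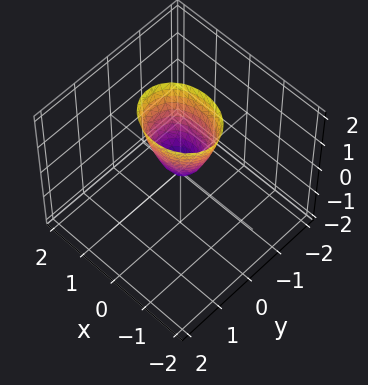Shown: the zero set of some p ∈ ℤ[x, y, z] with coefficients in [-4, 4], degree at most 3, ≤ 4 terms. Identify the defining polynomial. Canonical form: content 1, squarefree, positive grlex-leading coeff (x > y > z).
Degree: a paraboloid; a quadric, so deg p = 2.
Symmetries: it's symmetric under x → −x, forcing even powers of x; mirror symmetry y ↦ −y ⇒ only even powers of y.
From the axis intercepts and sections: one x-axis crossing is at x = 0; it meets the y-axis at y = 0 (among the integer gridlines); one z-axis crossing is at z = 0.
Assembling these constraints gives the stated polynomial.

2*x^2 + 3*y^2 - z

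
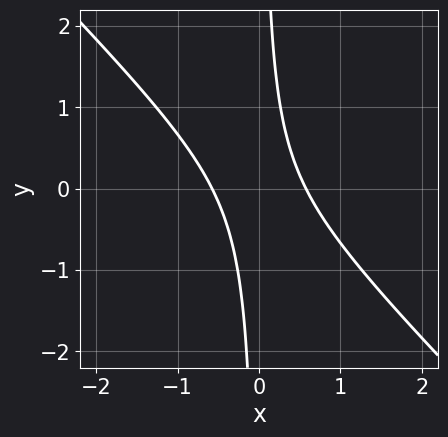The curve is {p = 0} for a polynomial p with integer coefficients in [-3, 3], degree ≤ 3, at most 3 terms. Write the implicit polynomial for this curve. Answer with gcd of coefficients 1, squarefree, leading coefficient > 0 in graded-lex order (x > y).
3*x^2 + 3*x*y - 1

1. The degree is 2 — no degree-1 curve has this shape.
2. From the axis intercepts and sections: it misses every integer gridline on the y-axis.
3. Fitting integer coefficients to these (and the overall shape) gives p.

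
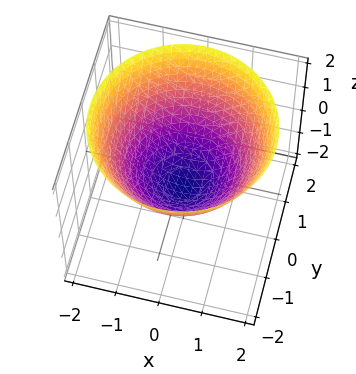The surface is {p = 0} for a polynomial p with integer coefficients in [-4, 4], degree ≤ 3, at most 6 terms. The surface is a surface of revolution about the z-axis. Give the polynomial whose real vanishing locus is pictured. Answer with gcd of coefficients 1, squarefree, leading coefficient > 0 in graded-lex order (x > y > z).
2*x^2 + 2*y^2 - 3*z - 2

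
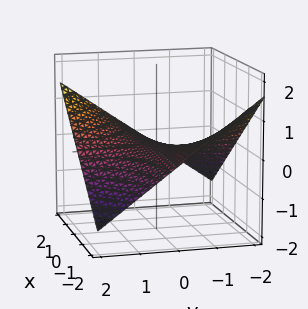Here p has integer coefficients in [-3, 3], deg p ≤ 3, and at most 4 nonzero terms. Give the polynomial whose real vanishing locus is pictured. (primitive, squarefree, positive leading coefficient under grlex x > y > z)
x*y - 3*z

(a) Degree: a hyperbolic paraboloid; a quadric, so deg p = 2.
(b) Reading off the gridlines: the visible y-axis segment lies entirely on the surface; the visible x-axis segment lies entirely on the surface; it meets the z-axis at z = 0 (among the integer gridlines).
(c) The integer polynomial consistent with all of this is the stated p.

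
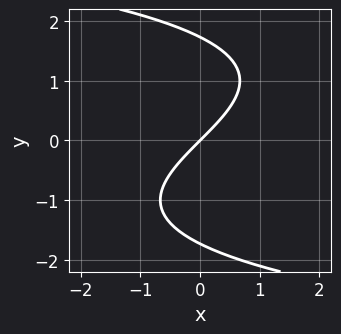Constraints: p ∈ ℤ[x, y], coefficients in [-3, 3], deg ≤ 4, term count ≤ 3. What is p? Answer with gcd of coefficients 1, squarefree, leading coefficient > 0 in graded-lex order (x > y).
Degree: the shape is more complex than any degree-2 curve, so deg p = 3.
Checking where it meets the axes: it crosses the y-axis at the gridline y = 0; one x-axis crossing is at x = 0.
Assembling these constraints gives the stated polynomial.

y^3 + 3*x - 3*y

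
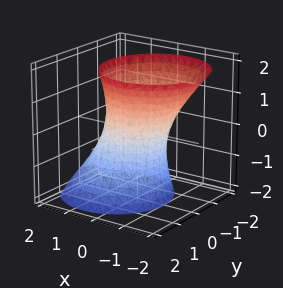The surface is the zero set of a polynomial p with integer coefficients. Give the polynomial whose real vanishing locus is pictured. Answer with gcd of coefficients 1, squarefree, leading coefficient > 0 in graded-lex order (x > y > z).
3*x^2 + 2*x*z + 3*y^2 - z^2 - 3

1. Degree: the shape is more complex than any degree-1 surface, so deg p = 2.
2. From the axis intercepts and sections: among the integer gridlines, it crosses the x-axis at x ∈ {-1, 1}; among the integer gridlines, it crosses the y-axis at y ∈ {-1, 1}.
3. Together with the visible shape, these determine p as stated.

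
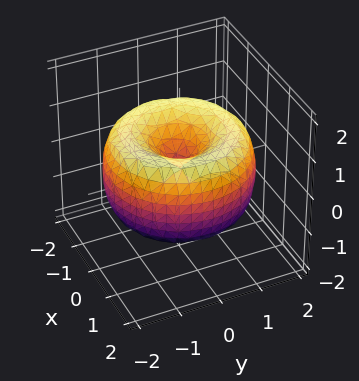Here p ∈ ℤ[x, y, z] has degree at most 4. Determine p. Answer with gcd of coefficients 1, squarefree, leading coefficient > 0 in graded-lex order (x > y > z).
x^4 + 2*x^2*y^2 + y^4 - 3*x^2 - 3*y^2 + 2*z^2

Degree: no degree-3 surface has this shape, so deg p = 4.
By symmetry, the z-axis is an axis of rotation, so x and y enter only as x² + y².
Checking where it meets the axes: one x-axis crossing is at x = 0; a circular section at z = -1 has radius exactly 1; it meets the y-axis at y = 0 (among the integer gridlines); it meets the z-axis at z = 0 (among the integer gridlines).
Matching integer coefficients to the picture gives p.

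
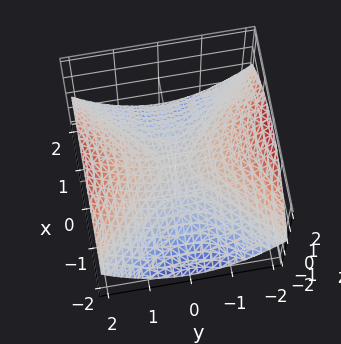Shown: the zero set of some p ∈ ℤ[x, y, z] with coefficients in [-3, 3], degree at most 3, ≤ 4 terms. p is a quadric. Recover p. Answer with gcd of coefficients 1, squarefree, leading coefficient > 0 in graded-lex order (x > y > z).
x^2 - y^2 + 3*z

(a) deg p = 2. A hyperbolic paraboloid; a quadric.
(b) Symmetries: mirror symmetry x ↦ −x ⇒ only even powers of x; mirror symmetry y ↦ −y ⇒ only even powers of y.
(c) Checking where it meets the axes: it meets the y-axis at y = 0 (among the integer gridlines); one x-axis crossing is at x = 0.
(d) Matching integer coefficients to the picture gives p.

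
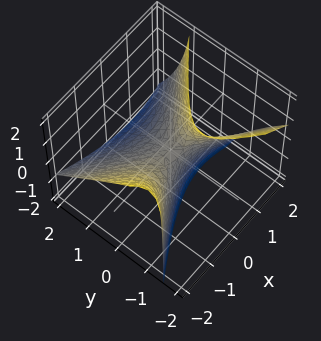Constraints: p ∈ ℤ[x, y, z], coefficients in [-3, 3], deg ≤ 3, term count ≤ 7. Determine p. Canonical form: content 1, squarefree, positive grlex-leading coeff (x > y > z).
x^2 + x*z - 2*y^2 - 2*y*z - z

1. The degree is 2 — the shape is more complex than any degree-1 surface.
2. From the axis intercepts and sections: it meets the x-axis at x = 0 (among the integer gridlines); it crosses the y-axis at the gridline y = 0; one z-axis crossing is at z = 0.
3. Fitting integer coefficients to these (and the overall shape) gives p.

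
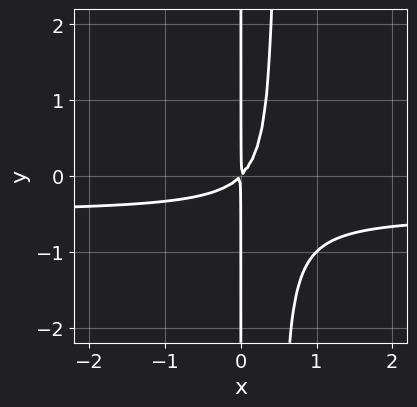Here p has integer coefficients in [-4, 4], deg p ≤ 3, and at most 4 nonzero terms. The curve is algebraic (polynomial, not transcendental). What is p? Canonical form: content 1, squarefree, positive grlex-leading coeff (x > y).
(a) deg p = 3.
(b) Checking where it meets the axes: every point of the y-axis in the box is on the curve.
(c) Matching integer coefficients to the picture gives p.

2*x^2*y + x^2 - x*y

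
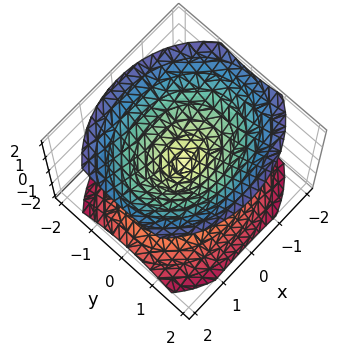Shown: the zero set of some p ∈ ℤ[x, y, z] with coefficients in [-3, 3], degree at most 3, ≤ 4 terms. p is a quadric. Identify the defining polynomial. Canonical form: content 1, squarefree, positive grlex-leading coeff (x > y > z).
2*x^2 + 3*y^2 - 3*z^2

(a) I count 2 distinct pieces. They look like related sheets of one shape, so recover p as a whole.
(b) Degree: a double cone through the origin; a quadric, so deg p = 2.
(c) Symmetries: the x ↦ −x reflection is a symmetry, so x appears only in even powers; it's symmetric under y → −y, forcing even powers of y; it's symmetric under z → −z, forcing even powers of z.
(d) Observable constraints: it meets the x-axis at x = 0 (among the integer gridlines); one z-axis crossing is at z = 0; it crosses the y-axis at the gridline y = 0.
(e) Assembling these constraints gives the stated polynomial.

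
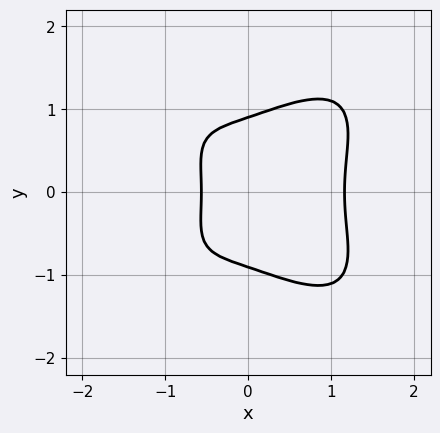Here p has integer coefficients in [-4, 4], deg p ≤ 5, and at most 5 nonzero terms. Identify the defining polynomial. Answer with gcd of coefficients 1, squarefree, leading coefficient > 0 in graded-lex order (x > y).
3*x^4 - 2*x^2*y^2 + 3*y^4 - 3*x - 2

1. The degree is 4 — the shape is more complex than any degree-3 curve.
2. Symmetries: the y ↦ −y reflection is a symmetry, so y appears only in even powers.
3. Fitting integer coefficients to these (and the overall shape) gives p.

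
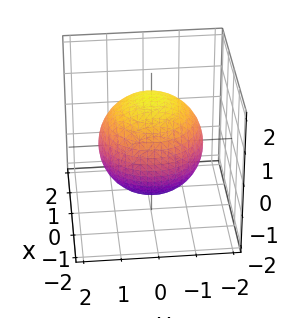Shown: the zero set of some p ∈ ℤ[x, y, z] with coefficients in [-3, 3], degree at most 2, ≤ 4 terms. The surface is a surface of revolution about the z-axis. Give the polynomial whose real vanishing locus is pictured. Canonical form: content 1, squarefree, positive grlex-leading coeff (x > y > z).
x^2 + y^2 + z^2 - 2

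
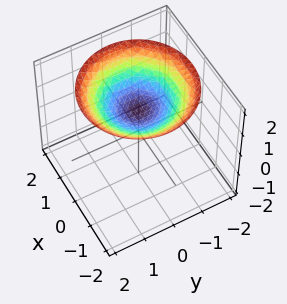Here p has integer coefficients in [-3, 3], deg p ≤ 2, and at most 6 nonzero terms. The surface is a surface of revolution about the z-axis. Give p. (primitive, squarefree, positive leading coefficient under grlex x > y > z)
deg p = 2. A generic line meets the surface in up to 2 points.
By symmetry, the z-axis is an axis of rotation, so x and y enter only as x² + y².
Against the integer gridlines: a circular section at z = 2 has radius between 1 and 2; one z-axis crossing is at z = 1.
Fitting integer coefficients to these (and the overall shape) gives p.

x^2 + y^2 - 3*z + 3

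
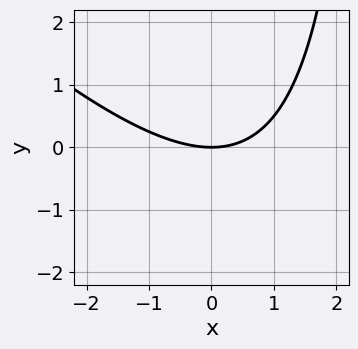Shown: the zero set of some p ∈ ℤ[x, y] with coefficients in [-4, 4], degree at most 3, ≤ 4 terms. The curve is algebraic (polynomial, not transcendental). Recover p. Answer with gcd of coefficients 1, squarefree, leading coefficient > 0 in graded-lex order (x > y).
x^2 + x*y - 3*y

deg p = 2. The shape is more complex than any degree-1 curve.
Checking where it meets the axes: one x-axis crossing is at x = 0; it meets the y-axis at y = 0 (among the integer gridlines).
Fitting integer coefficients to these (and the overall shape) gives p.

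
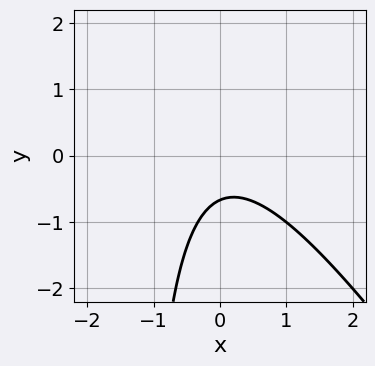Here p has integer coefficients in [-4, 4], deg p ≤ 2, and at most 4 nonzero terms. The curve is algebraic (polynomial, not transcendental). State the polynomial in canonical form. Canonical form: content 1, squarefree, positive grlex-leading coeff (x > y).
1. Degree: the shape is more complex than any degree-1 curve, so deg p = 2.
2. Against the integer gridlines: no x-intercept at any integer in the box.
3. The integer polynomial consistent with all of this is the stated p.

3*x^2 + 2*x*y + 3*y + 2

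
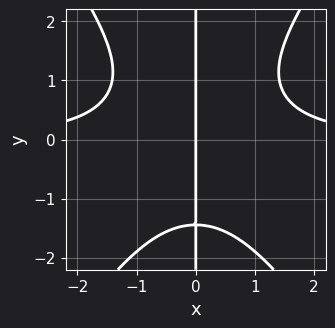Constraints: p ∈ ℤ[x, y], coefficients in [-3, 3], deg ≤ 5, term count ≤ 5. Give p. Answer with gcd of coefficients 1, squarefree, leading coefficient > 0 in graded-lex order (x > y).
deg p = 4. The shape is more complex than any degree-3 curve.
From the axis intercepts and sections: it meets the x-axis at x = 0 (among the integer gridlines); every point of the y-axis in the box is on the curve.
The integer polynomial consistent with all of this is the stated p.

2*x^3*y - x*y^3 - 3*x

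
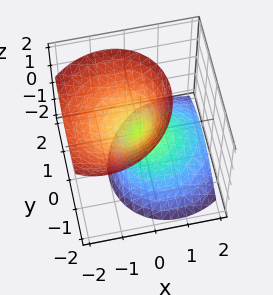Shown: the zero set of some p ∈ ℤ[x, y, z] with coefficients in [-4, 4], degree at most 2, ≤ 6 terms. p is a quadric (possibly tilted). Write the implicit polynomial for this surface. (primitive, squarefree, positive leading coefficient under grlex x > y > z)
3*x^2 - x*y + 3*x*z + 3*y^2 - 2*z^2

First, there are 2 components. They look like related sheets of one shape, so recover p as a whole.
Next, degree: a generic line meets the surface in up to 2 points, so deg p = 2.
Then, from the axis intercepts and sections: it meets the y-axis at y = 0 (among the integer gridlines); it meets the z-axis at z = 0 (among the integer gridlines).
Finally, together with the visible shape, these determine p as stated.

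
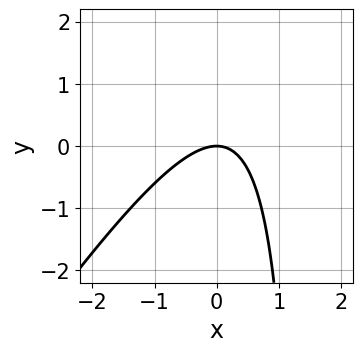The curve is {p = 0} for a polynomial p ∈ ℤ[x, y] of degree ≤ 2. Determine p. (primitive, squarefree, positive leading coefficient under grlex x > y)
(a) Degree: a generic line meets the curve in up to 2 points, so deg p = 2.
(b) Observable constraints: one x-axis crossing is at x = 0; one y-axis crossing is at y = 0.
(c) These observations pin down the coefficients.

3*x^2 - 2*x*y + 3*y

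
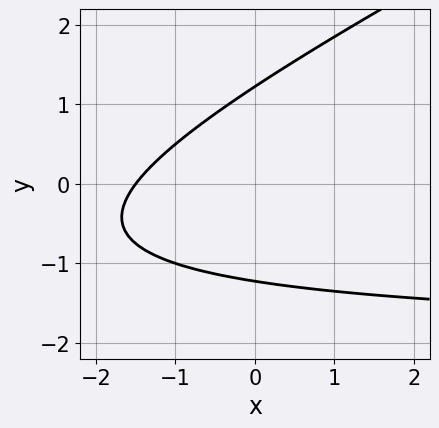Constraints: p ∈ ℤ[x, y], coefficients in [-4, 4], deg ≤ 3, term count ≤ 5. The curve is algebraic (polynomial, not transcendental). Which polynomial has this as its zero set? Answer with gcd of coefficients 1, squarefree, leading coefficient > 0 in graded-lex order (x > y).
x*y - 2*y^2 + 2*x + 3

First, degree: a generic line meets the curve in up to 2 points, so deg p = 2.
Finally, the integer polynomial consistent with all of this is the stated p.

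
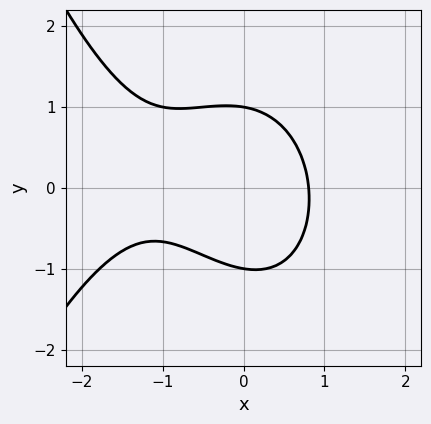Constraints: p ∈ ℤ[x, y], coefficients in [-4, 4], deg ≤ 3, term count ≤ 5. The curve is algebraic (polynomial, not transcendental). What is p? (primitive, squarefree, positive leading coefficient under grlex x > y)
2*x^3 + 3*x^2 + x*y + 3*y^2 - 3

(a) Degree: the shape is more complex than any degree-2 curve, so deg p = 3.
(b) Against the integer gridlines: among the integer gridlines, it crosses the y-axis at y ∈ {-1, 1}.
(c) The integer polynomial consistent with all of this is the stated p.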